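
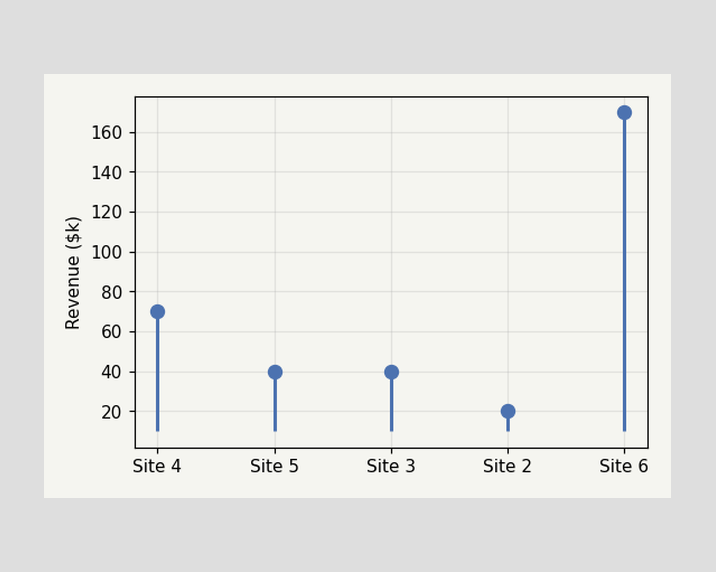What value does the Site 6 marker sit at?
$170k

The Site 6 marker sits at $170k.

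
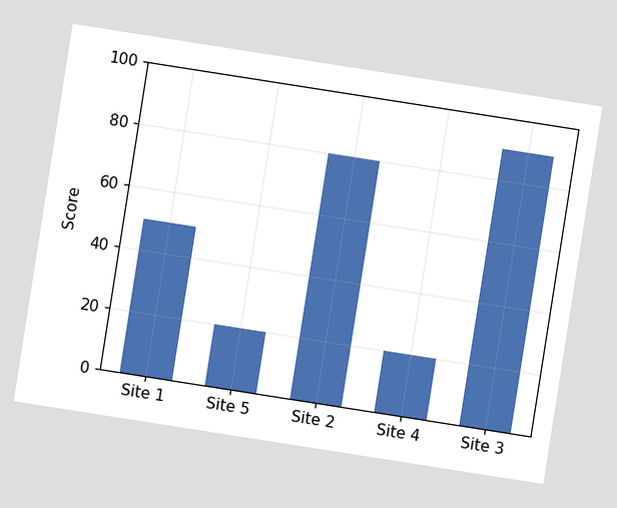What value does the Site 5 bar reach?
20

The chart is tilted about 9° clockwise. Reading along the chart's y-axis, the Site 5 bar reaches 20.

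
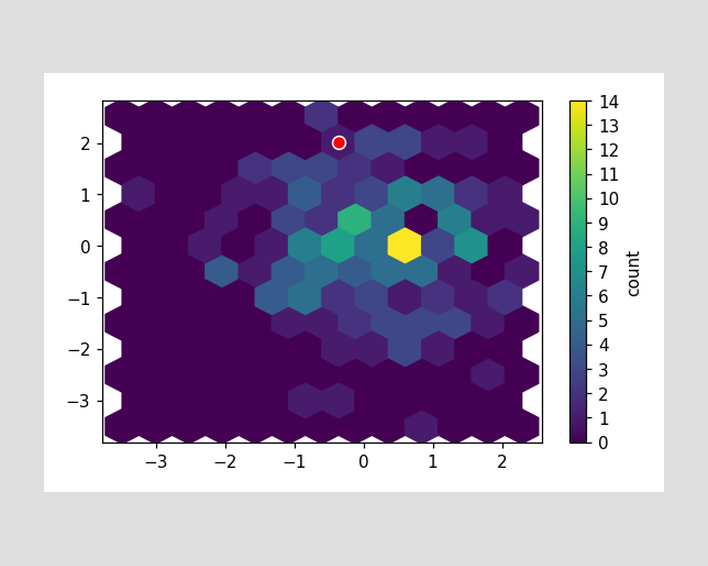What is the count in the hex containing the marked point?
The marked hex reads 1 on the colorbar.

1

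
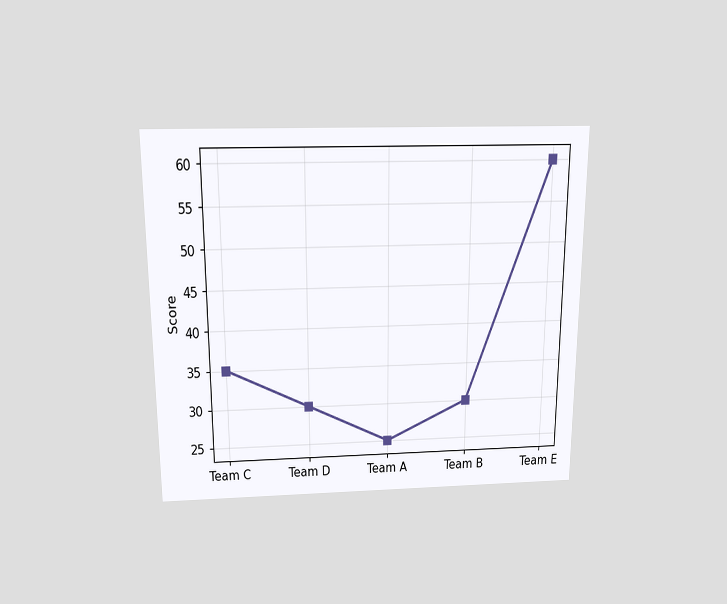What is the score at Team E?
The chart is viewed slightly from above. At Team E, the line is at 60.

60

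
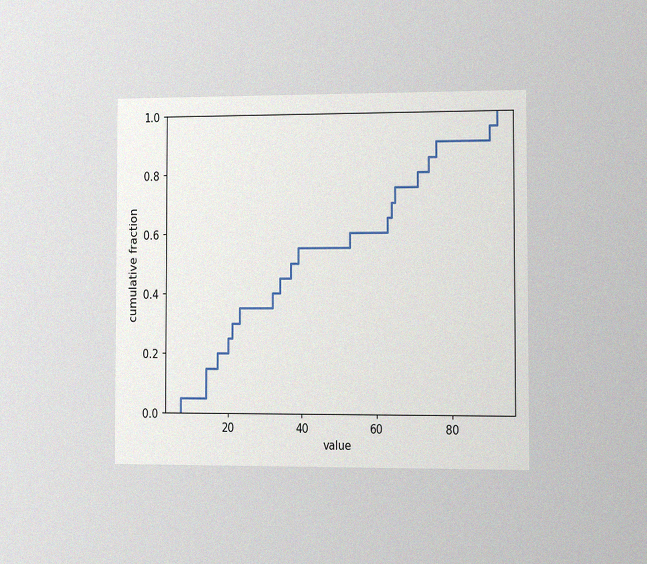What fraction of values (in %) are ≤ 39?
55%

The chart is viewed slightly from the right, with some photo noise. At x=39 the ECDF step is at 55%.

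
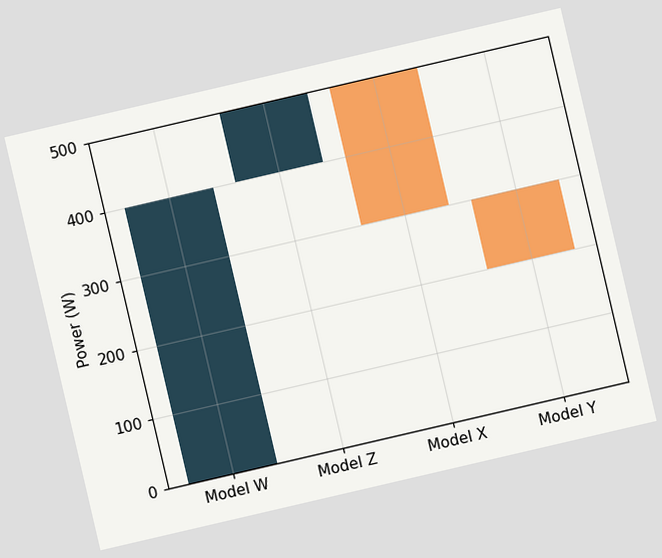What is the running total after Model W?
The chart is tilted about 13° counter-clockwise. After Model W the running total reaches 400W.

400W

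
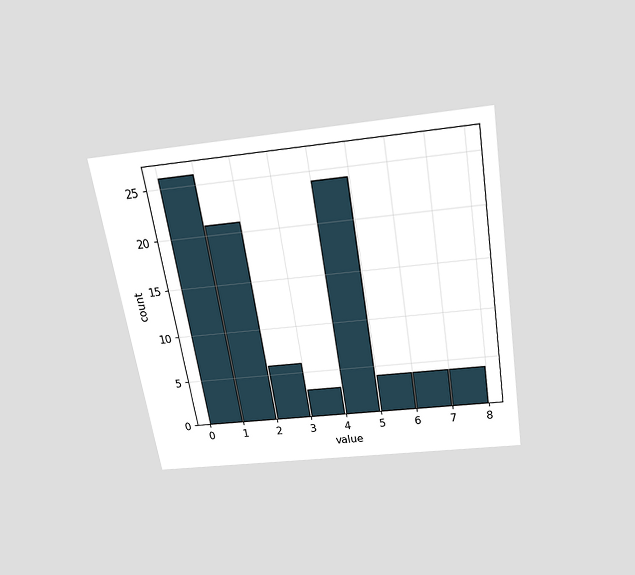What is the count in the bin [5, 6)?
The chart is tilted about 9° counter-clockwise and viewed slightly from above. The [5, 6) bin has height 4.

4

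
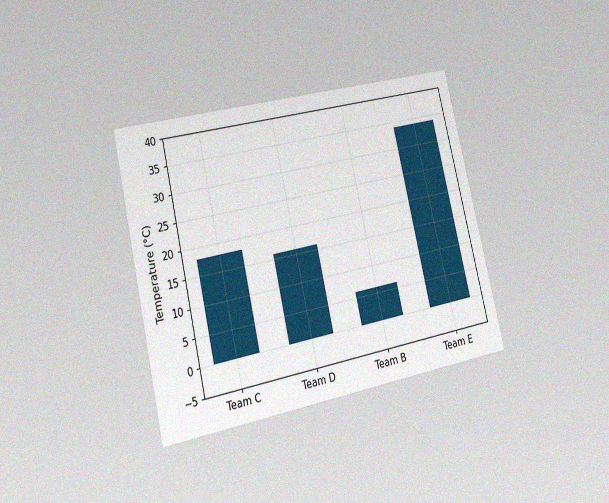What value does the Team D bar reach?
The chart is tilted about 13° counter-clockwise and viewed slightly from the left, with some photo noise. Reading along the chart's y-axis, the Team D bar reaches 16°C.

16°C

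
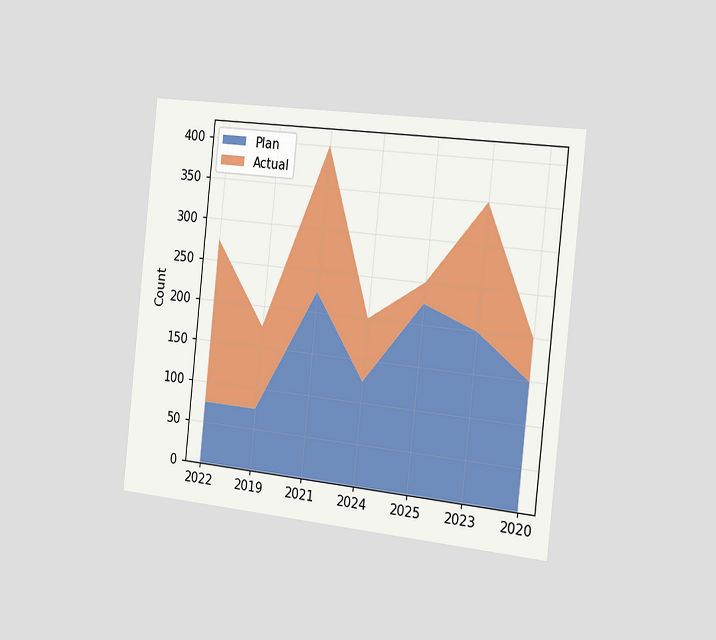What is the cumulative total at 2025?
250

The chart is tilted about 6° clockwise and viewed slightly from the right. The stacked total at 2025 reaches 250.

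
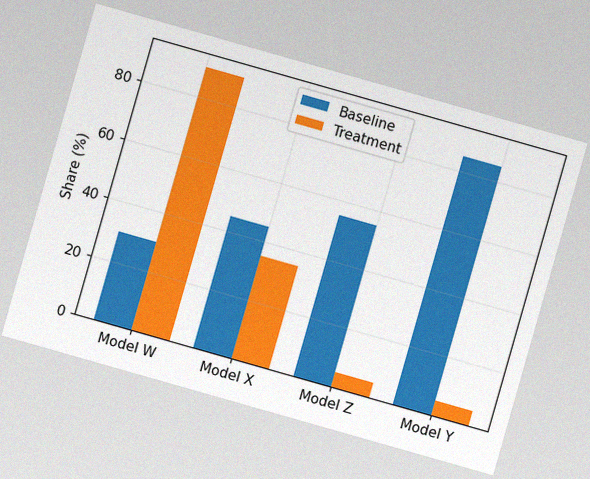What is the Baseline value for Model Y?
85%

The chart is tilted about 16° clockwise, with some photo noise. The Baseline bar at Model Y reaches 85% on the y-axis.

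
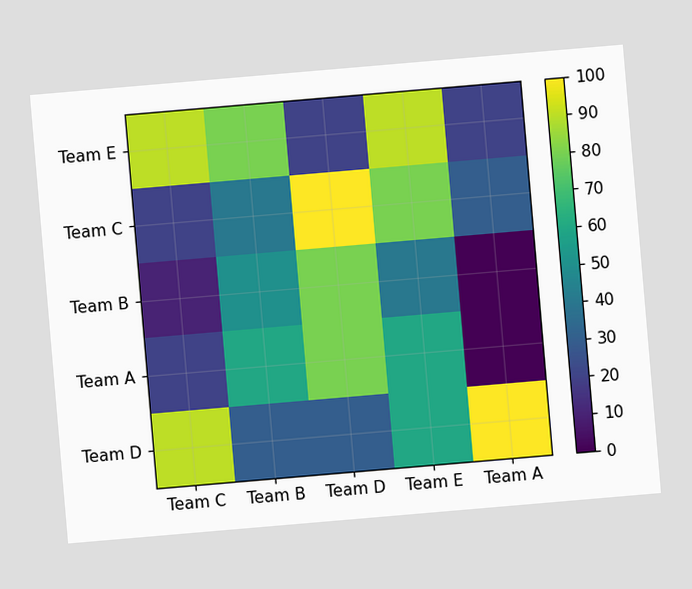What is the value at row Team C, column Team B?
The chart is tilted about 5° counter-clockwise. Matching cell (Team C, Team B) against the colorbar gives 40.

40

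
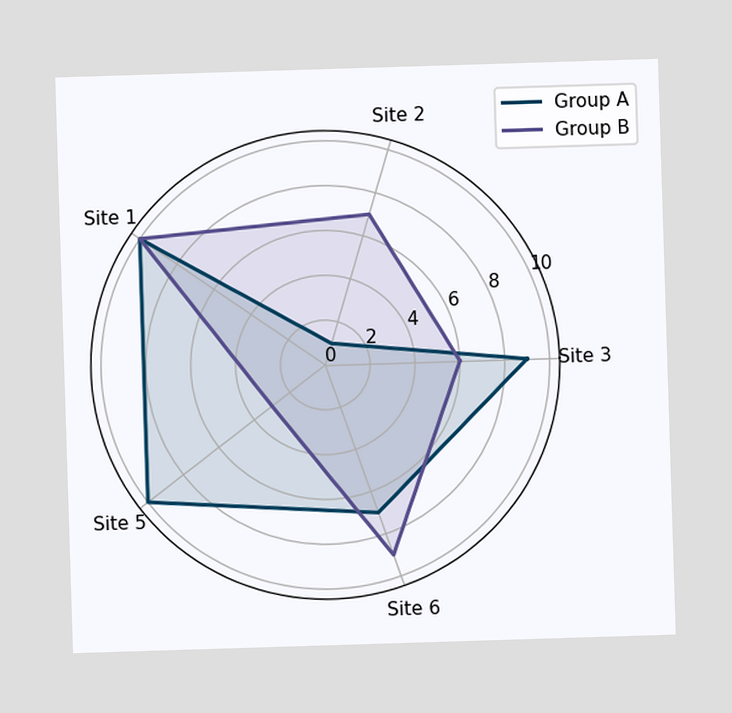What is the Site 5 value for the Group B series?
3

On the Site 5 axis, Group B reaches 3.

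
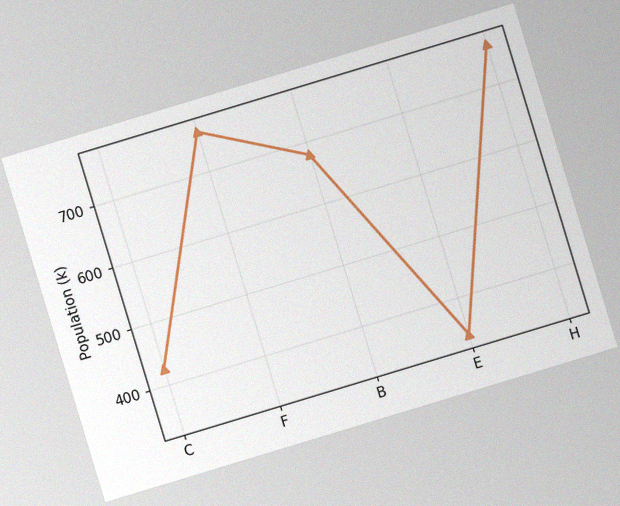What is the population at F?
The chart is tilted about 17° counter-clockwise, with some photo noise. At F, the line is at 765k.

765k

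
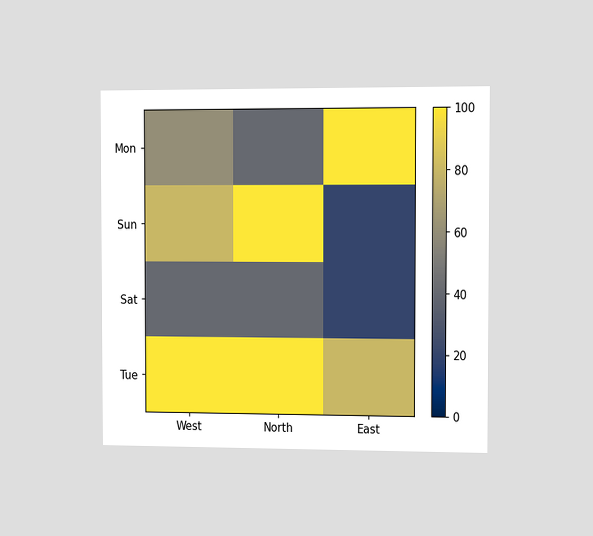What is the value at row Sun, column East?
20

The chart is viewed slightly from the right. Matching cell (Sun, East) against the colorbar gives 20.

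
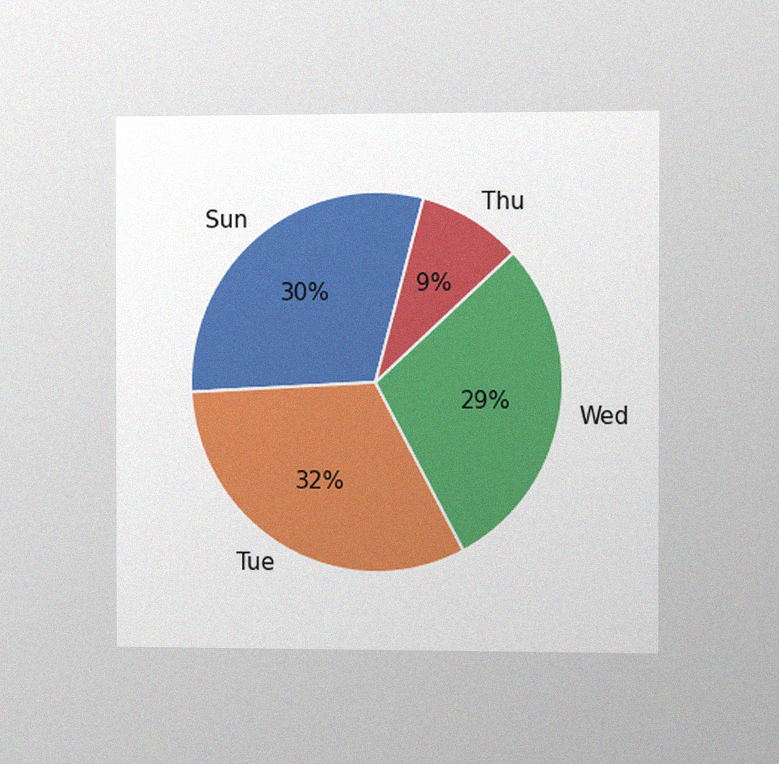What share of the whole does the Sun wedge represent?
30%

The chart is viewed slightly from the right, with some photo noise. The Sun slice takes up 30% of the pie.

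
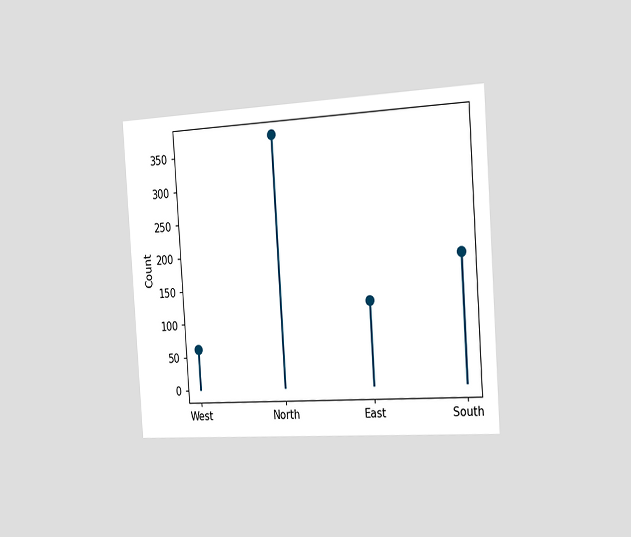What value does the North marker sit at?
The chart is tilted about 4° counter-clockwise and viewed slightly from the right. The North marker sits at 372.

372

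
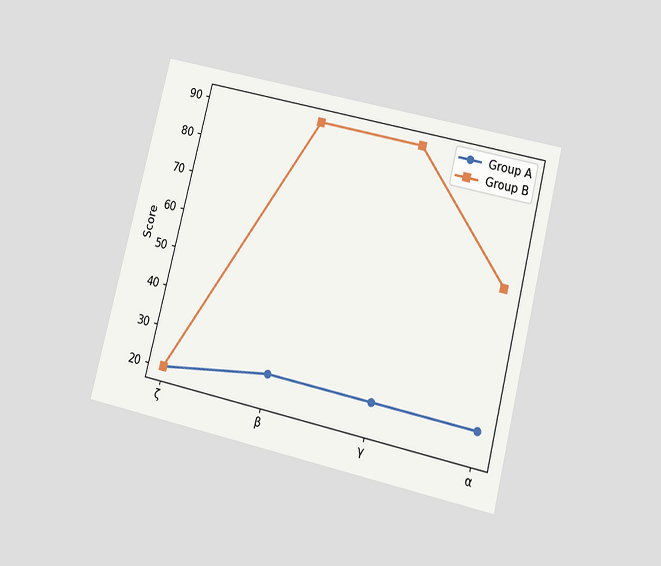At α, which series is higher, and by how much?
Group B, by 35

The chart is tilted about 14° clockwise and viewed slightly from below. At α, Group B sits above the other line by 35.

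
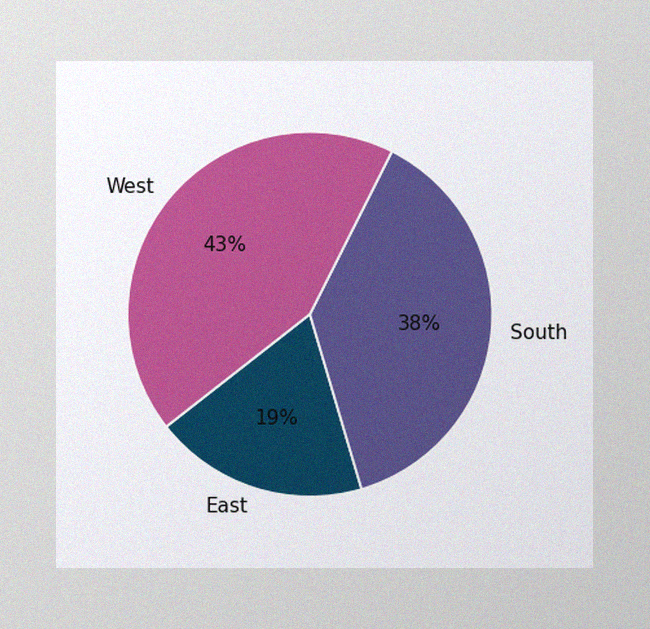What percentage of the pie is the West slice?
The image has some photo noise and uneven lighting. The West slice takes up 43% of the pie.

43%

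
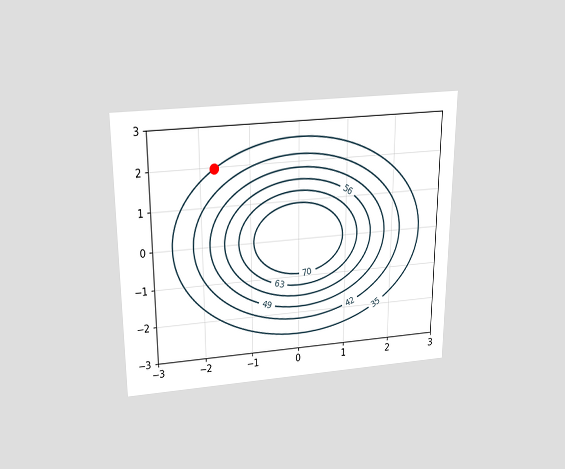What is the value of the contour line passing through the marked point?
The chart is viewed slightly from above. The marked point sits on the contour labelled 35.

35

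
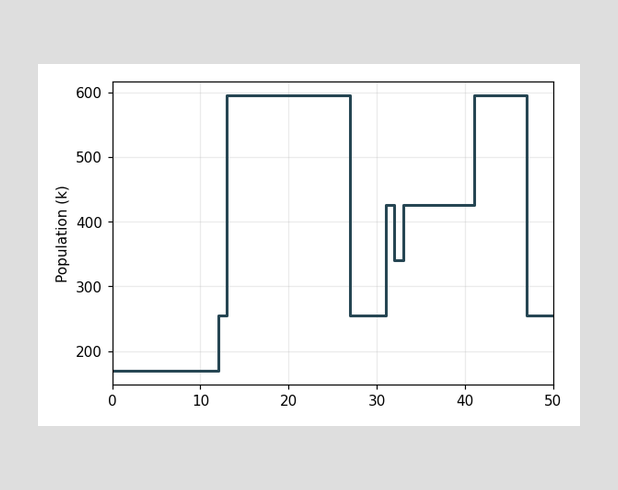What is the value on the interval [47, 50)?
On [47, 50) the step sits at 255k.

255k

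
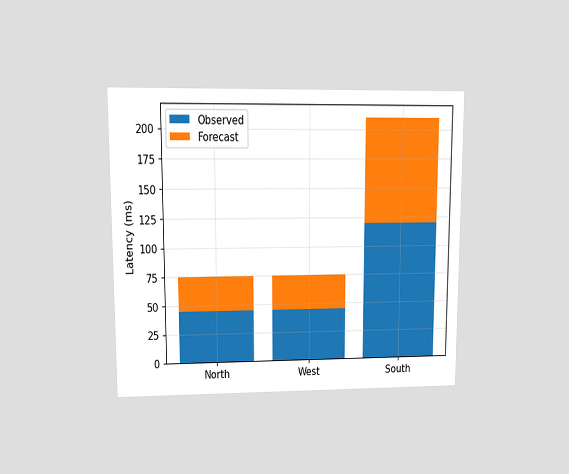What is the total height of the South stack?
The chart is viewed at a slight angle. The South stack's top reaches 210ms on the y-axis.

210ms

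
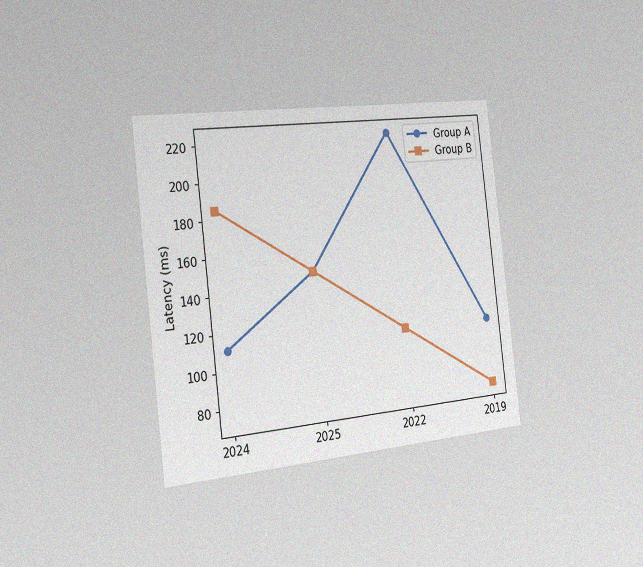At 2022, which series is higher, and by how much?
The chart is tilted about 7° counter-clockwise and viewed slightly from the left, with some photo noise. At 2022, Group A sits above the other line by 111ms.

Group A, by 111ms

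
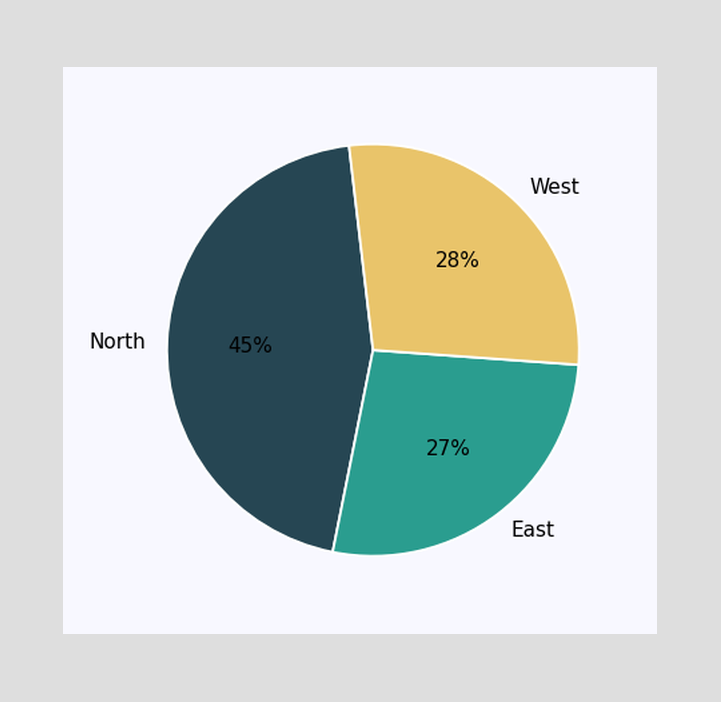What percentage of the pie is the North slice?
45%

The North slice takes up 45% of the pie.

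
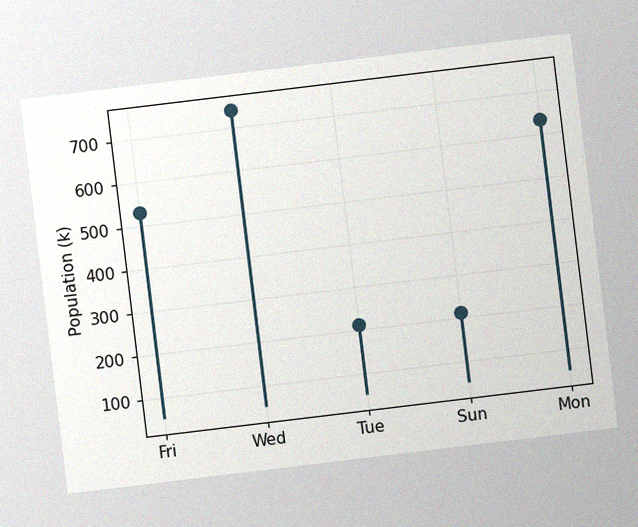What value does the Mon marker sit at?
The chart is tilted about 7° counter-clockwise, with some photo noise. The Mon marker sits at 636k.

636k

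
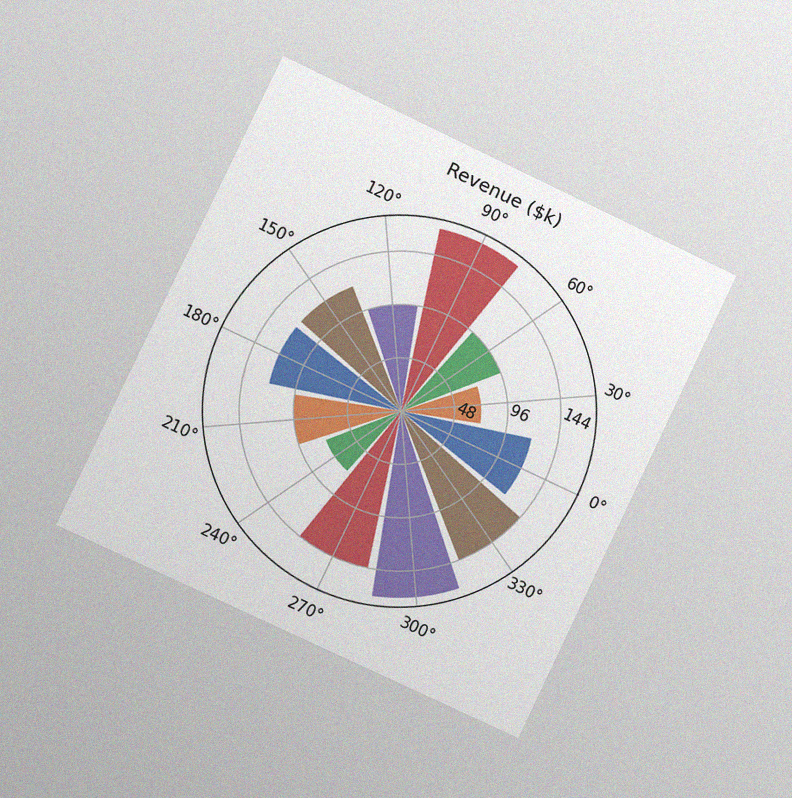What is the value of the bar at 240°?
$72k

The chart is tilted about 25° clockwise and viewed slightly from the left, with some photo noise. The bar at 240° reaches $72k on the radial axis.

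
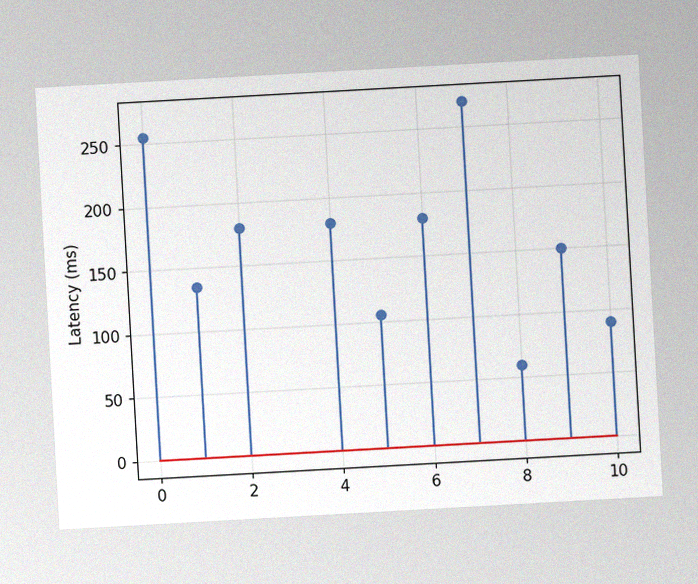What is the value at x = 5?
The chart is tilted about 3° counter-clockwise, with some photo noise. The stem at x=5 reaches 105ms.

105ms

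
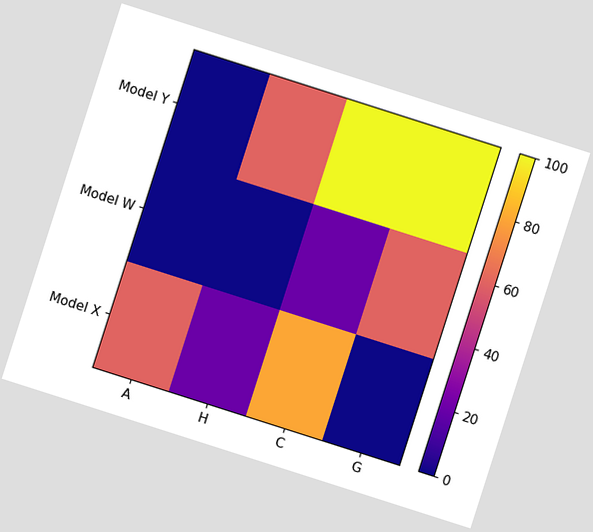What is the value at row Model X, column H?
The chart is tilted about 18° clockwise. Matching cell (Model X, H) against the colorbar gives 20.

20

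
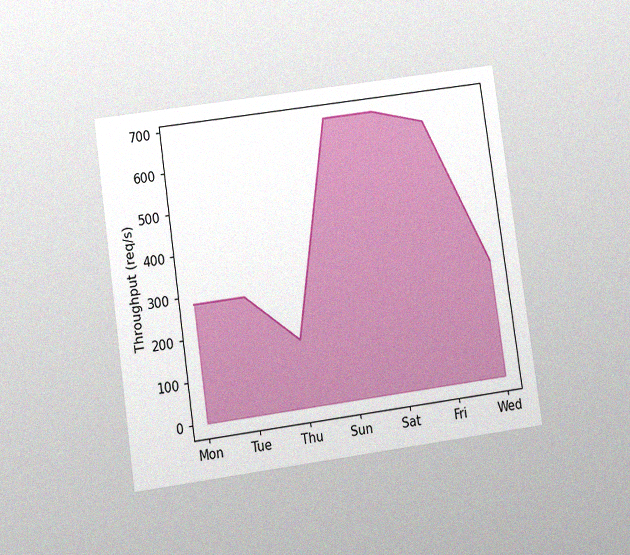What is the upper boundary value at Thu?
The chart is tilted about 8° counter-clockwise and viewed at a slight angle, with some photo noise. At Thu the upper boundary is at 160req/s.

160req/s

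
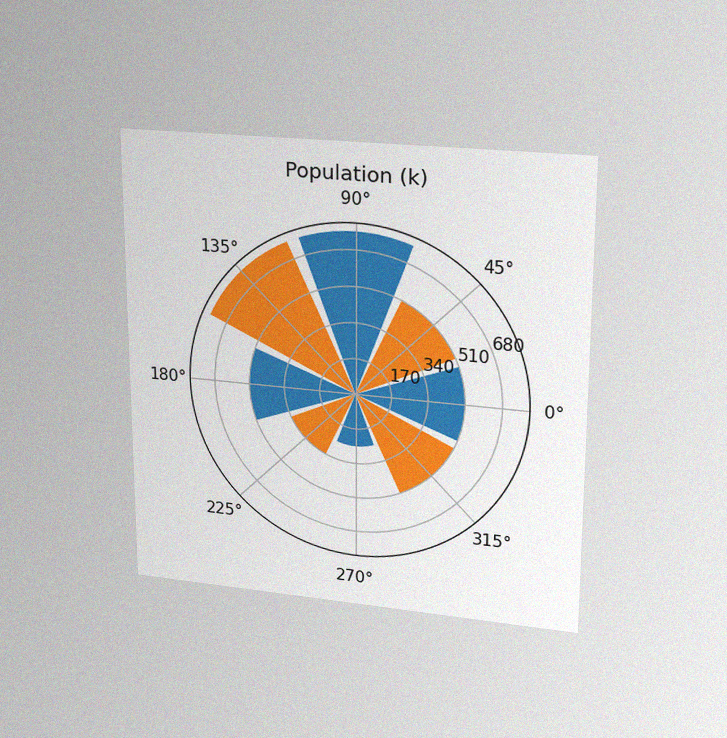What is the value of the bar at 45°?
510k

The chart is viewed at a slight angle, with some photo noise. The bar at 45° reaches 510k on the radial axis.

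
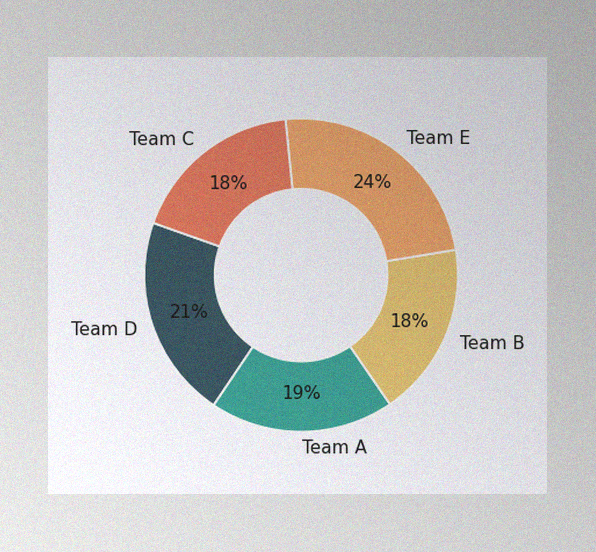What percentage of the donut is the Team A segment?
19%

The image has some photo noise and uneven lighting. The Team A segment takes up 19% of the ring.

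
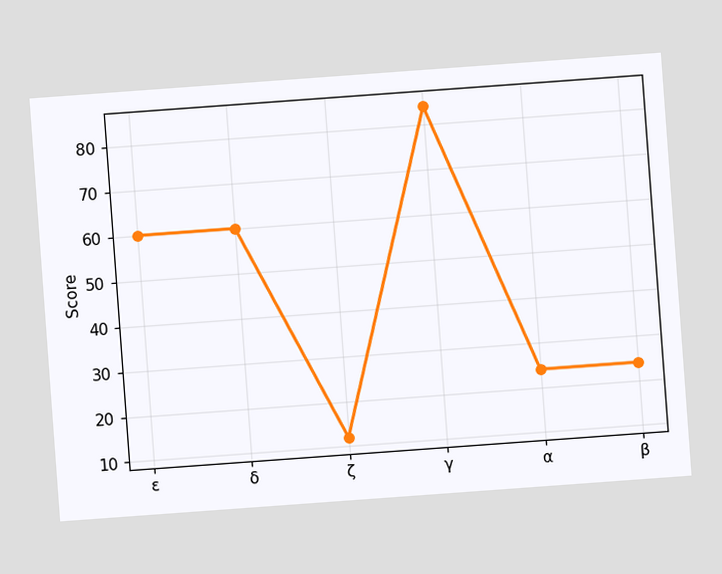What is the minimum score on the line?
12

The chart is tilted about 4° counter-clockwise. The lowest point is at ζ, and reading across to the y-axis gives 12.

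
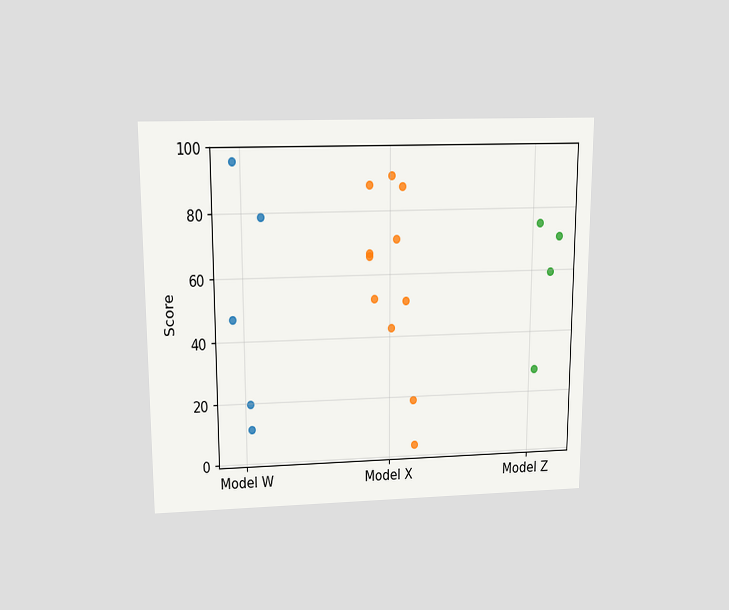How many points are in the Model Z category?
4

The chart is viewed slightly from above. Counting the markers in the Model Z column gives 4.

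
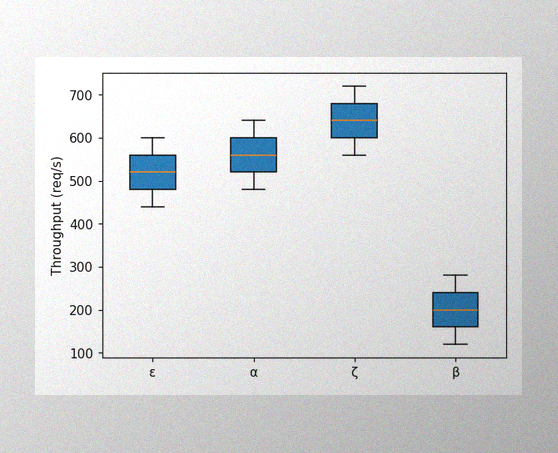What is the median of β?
The image has some photo noise and uneven lighting. The median line in the β box sits at 200req/s.

200req/s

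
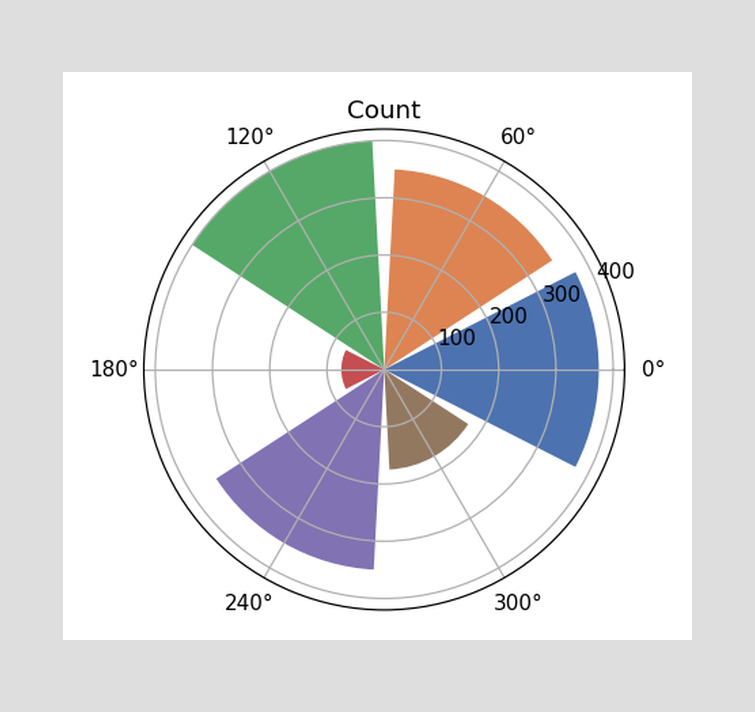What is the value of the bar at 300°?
175

The bar at 300° reaches 175 on the radial axis.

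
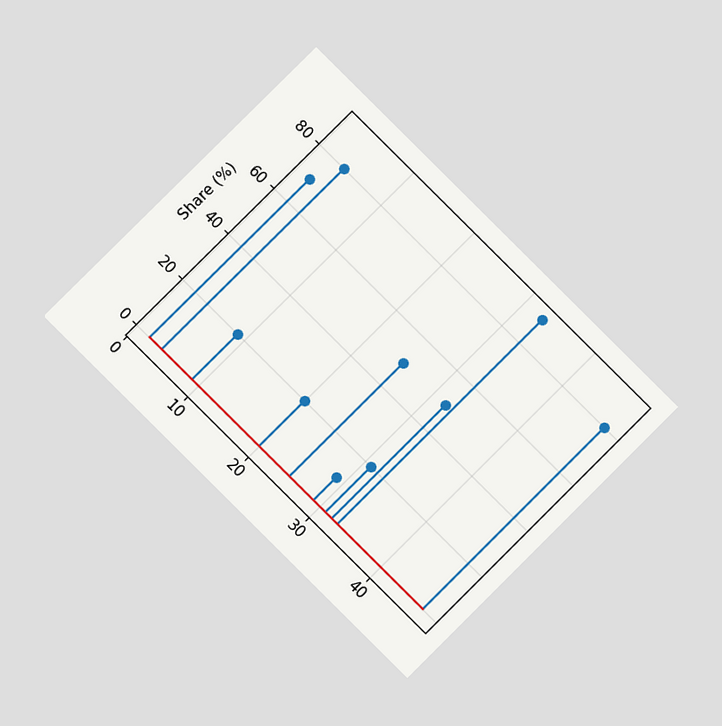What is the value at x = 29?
The chart is tilted about 45° clockwise and viewed at a slight angle. The stem at x=29 reaches 10%.

10%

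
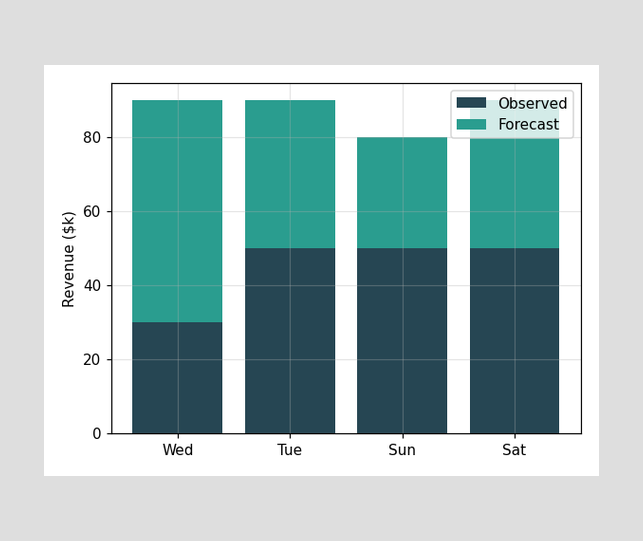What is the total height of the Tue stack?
$90k

The Tue stack's top reaches $90k on the y-axis.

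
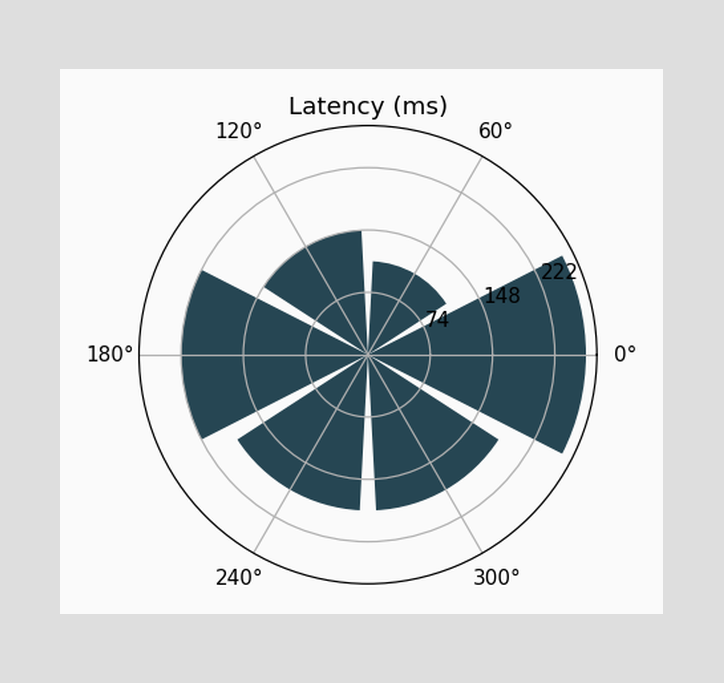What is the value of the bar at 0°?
The bar at 0° reaches 259ms on the radial axis.

259ms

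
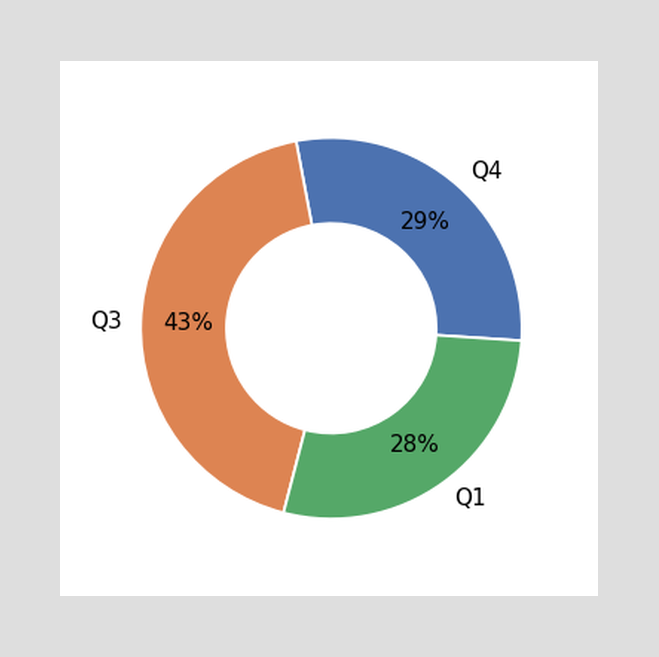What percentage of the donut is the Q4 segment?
29%

The Q4 segment takes up 29% of the ring.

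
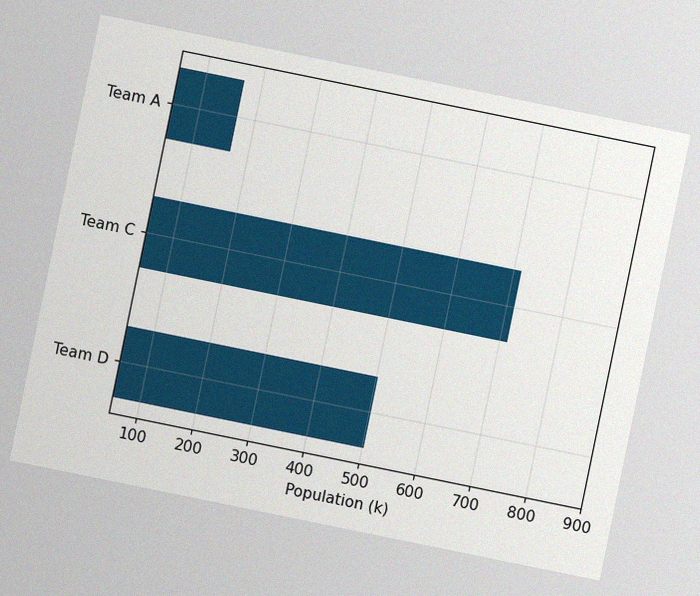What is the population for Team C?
714k

The chart is tilted about 12° clockwise, with some photo noise. Reading along the chart's x-axis, the Team C bar reaches 714k.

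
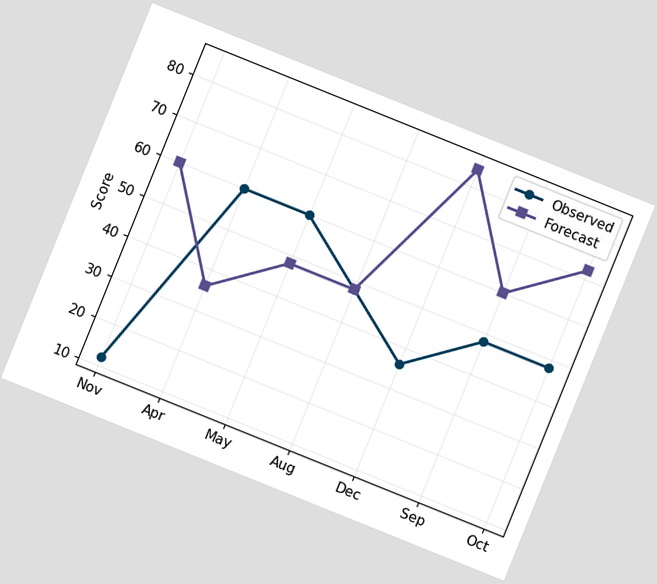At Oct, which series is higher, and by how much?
Forecast, by 24

The chart is tilted about 22° clockwise. At Oct, Forecast sits above the other line by 24.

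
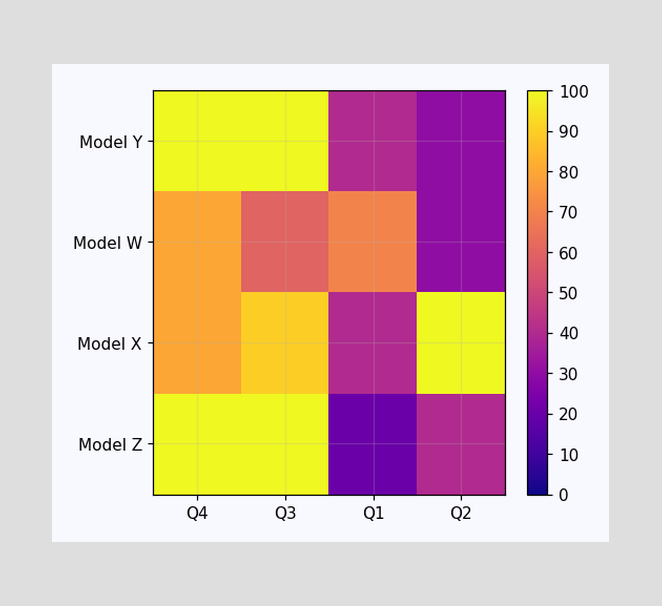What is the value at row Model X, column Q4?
80

Matching cell (Model X, Q4) against the colorbar gives 80.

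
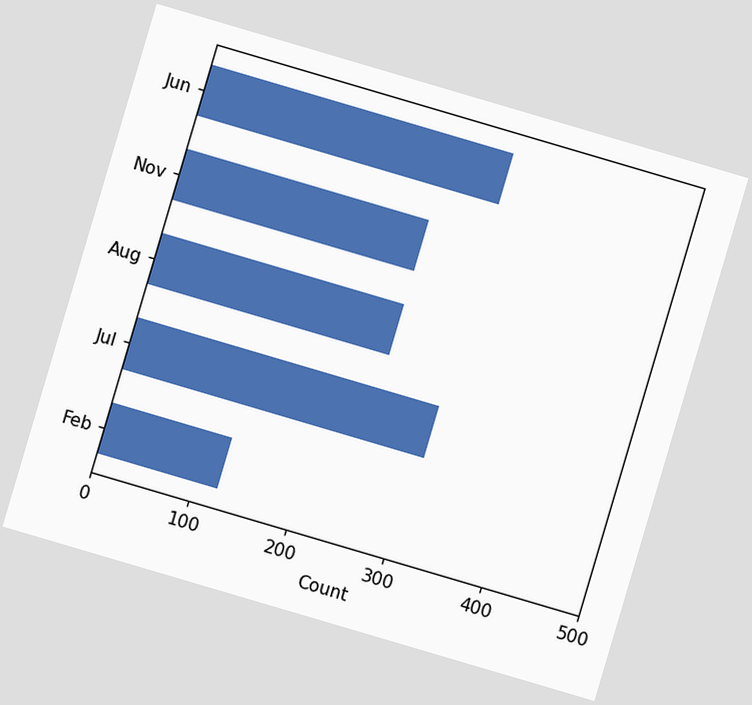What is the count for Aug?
The chart is tilted about 16° clockwise. Reading along the chart's x-axis, the Aug bar reaches 248.

248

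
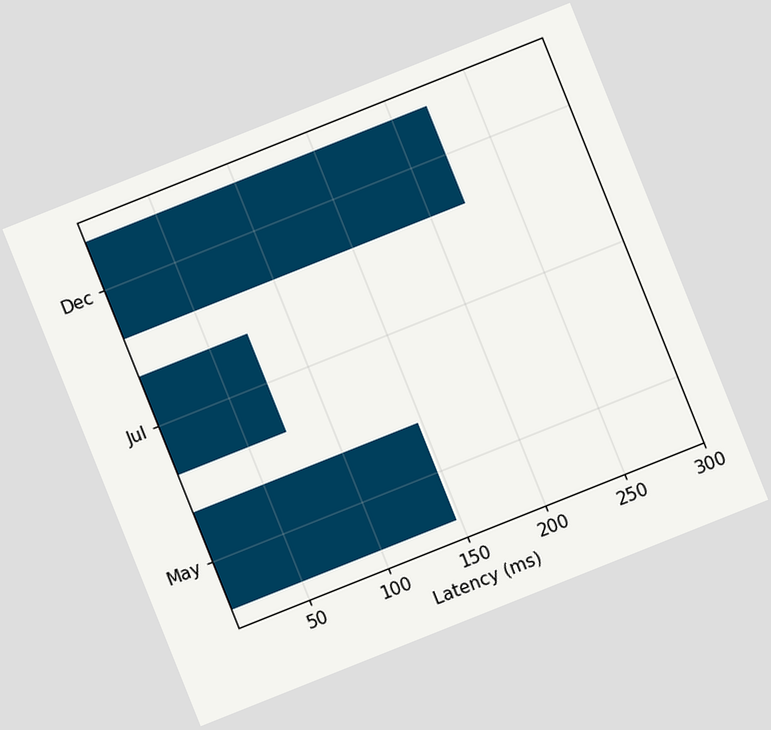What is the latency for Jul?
74ms

The chart is tilted about 22° counter-clockwise. Reading along the chart's x-axis, the Jul bar reaches 74ms.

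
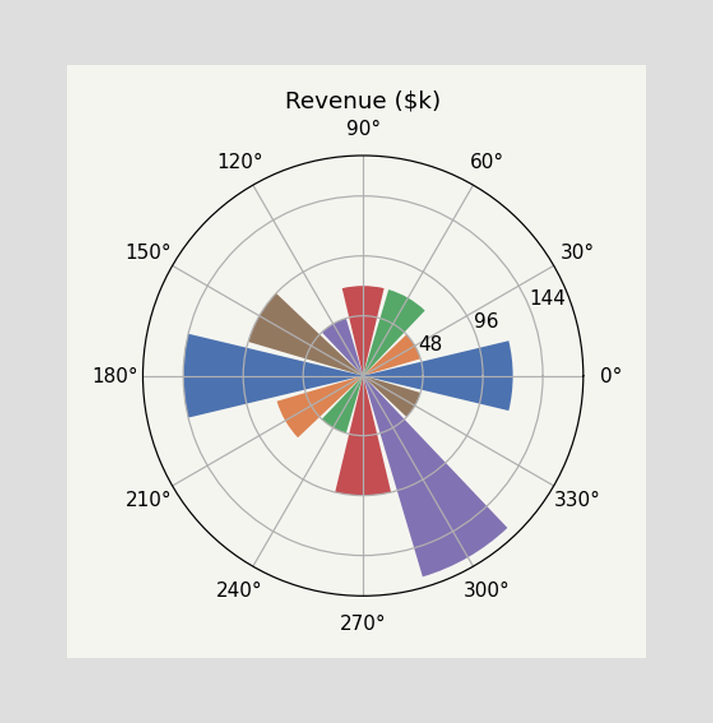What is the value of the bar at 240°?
$48k

The bar at 240° reaches $48k on the radial axis.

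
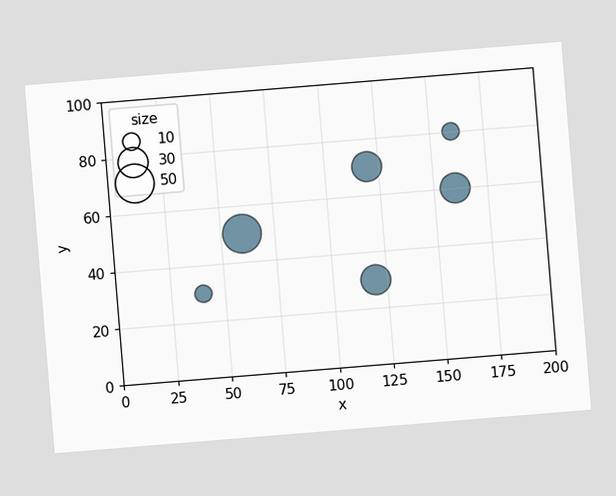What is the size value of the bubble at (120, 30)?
The chart is tilted about 5° counter-clockwise. Matching the bubble at (120, 30) against the size legend gives 30.

30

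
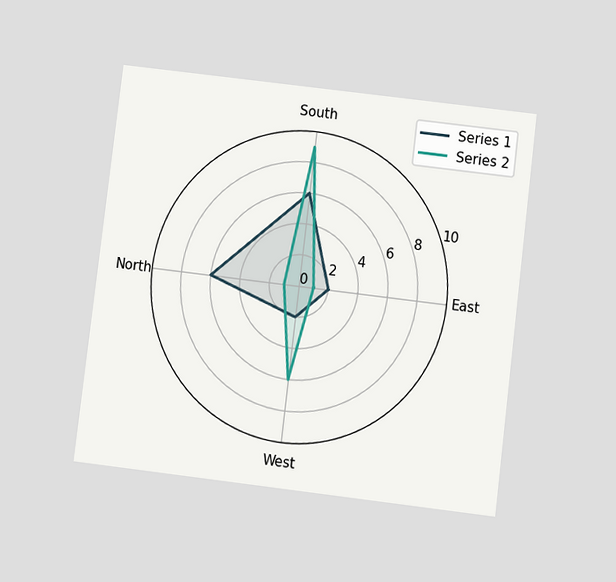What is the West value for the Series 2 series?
The chart is tilted about 7° clockwise and viewed slightly from below. On the West axis, Series 2 reaches 6.

6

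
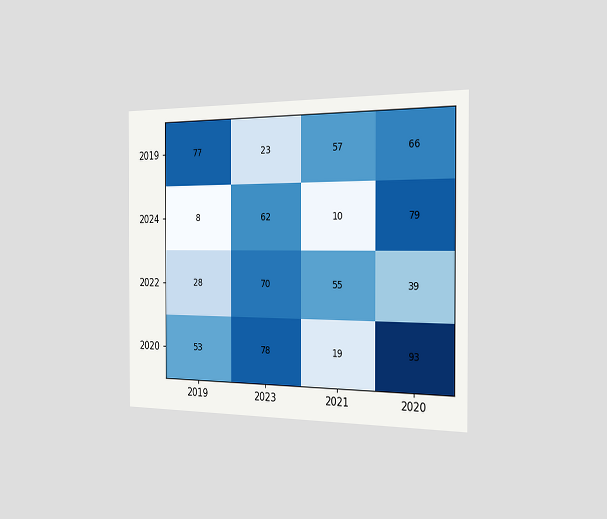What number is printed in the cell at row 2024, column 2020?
79

The chart is viewed slightly from the right. The (2024, 2020) cell reads 79.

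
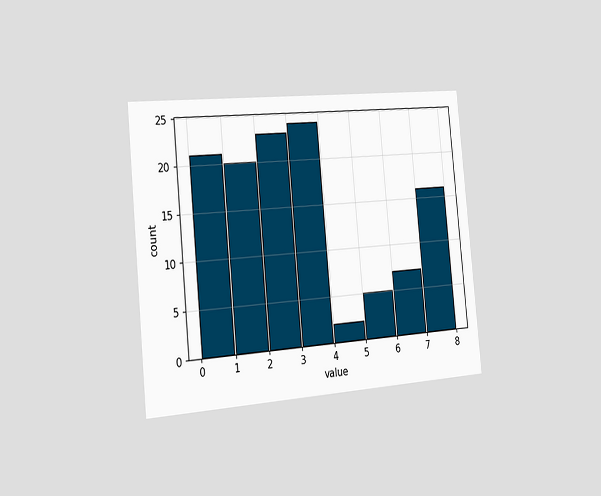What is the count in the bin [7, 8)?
The chart is tilted about 5° counter-clockwise and viewed slightly from the left. The [7, 8) bin has height 16.

16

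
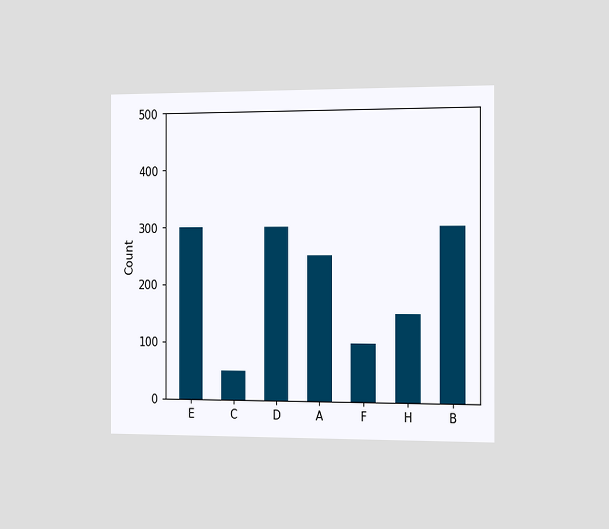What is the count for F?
100

The chart is viewed slightly from the right. Reading along the chart's y-axis, the F bar reaches 100.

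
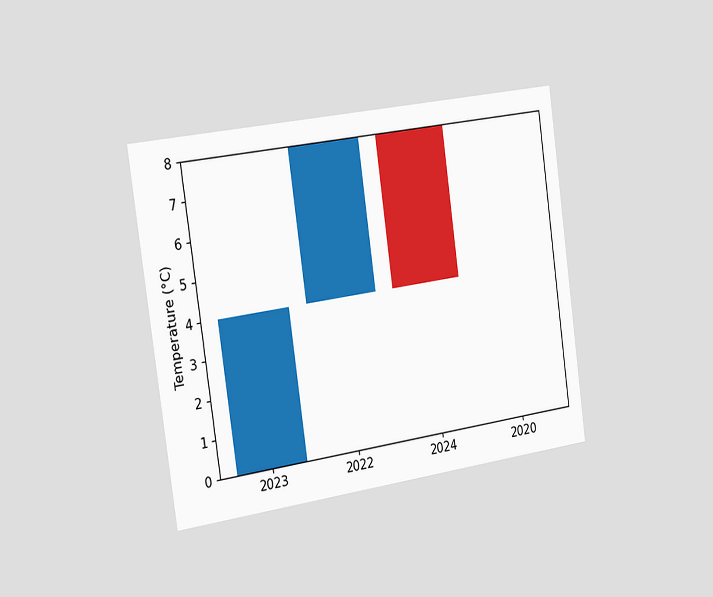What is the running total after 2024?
The chart is tilted about 8° counter-clockwise and viewed slightly from the left. After 2024 the running total reaches 4°C.

4°C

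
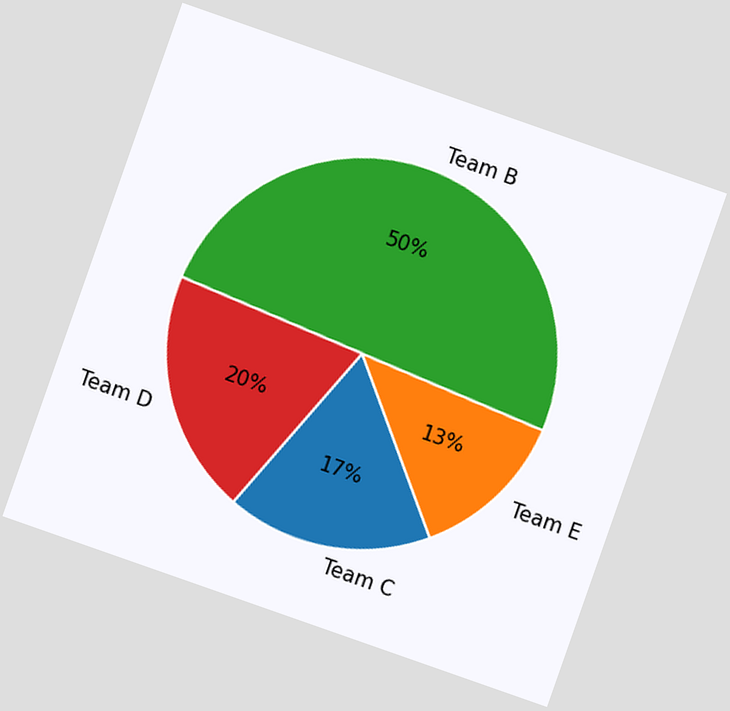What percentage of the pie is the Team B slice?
The chart is tilted about 19° clockwise. The Team B slice takes up 50% of the pie.

50%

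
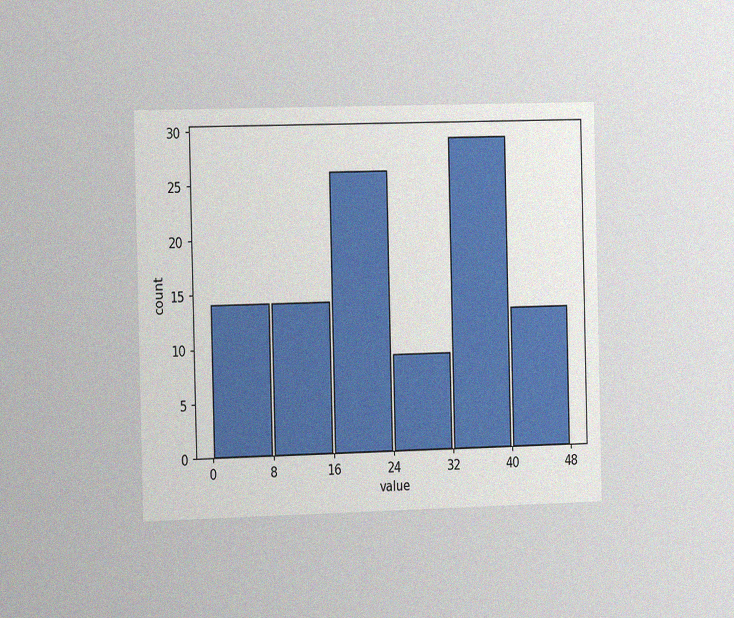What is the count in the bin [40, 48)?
13

The chart is viewed slightly from the left, with some photo noise. The [40, 48) bin has height 13.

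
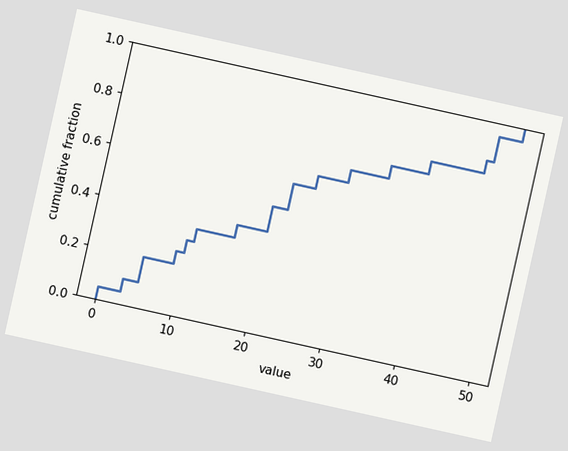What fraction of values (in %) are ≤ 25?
The chart is tilted about 13° clockwise. At x=25 the ECDF step is at 65%.

65%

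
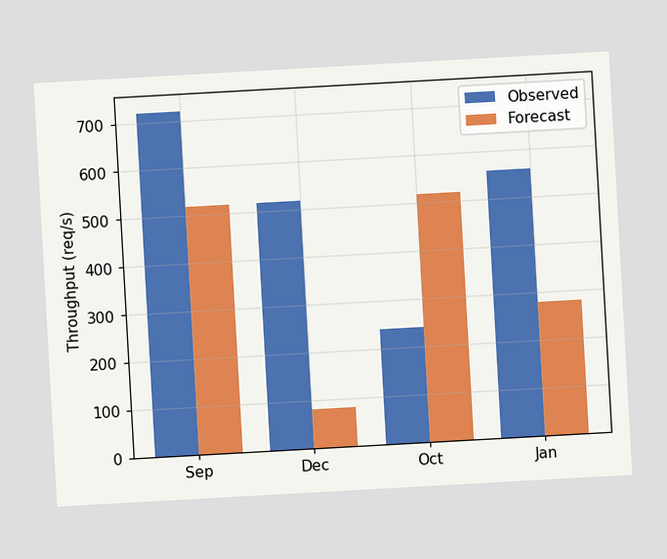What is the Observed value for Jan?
The chart is tilted about 3° counter-clockwise. The Observed bar at Jan reaches 560req/s on the y-axis.

560req/s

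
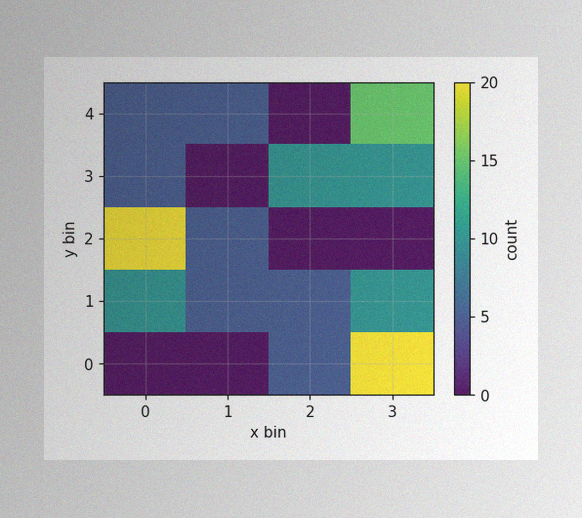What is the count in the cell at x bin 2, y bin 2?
The image has some photo noise and uneven lighting. Matching the cell (2, 2) against the colorbar gives 0.

0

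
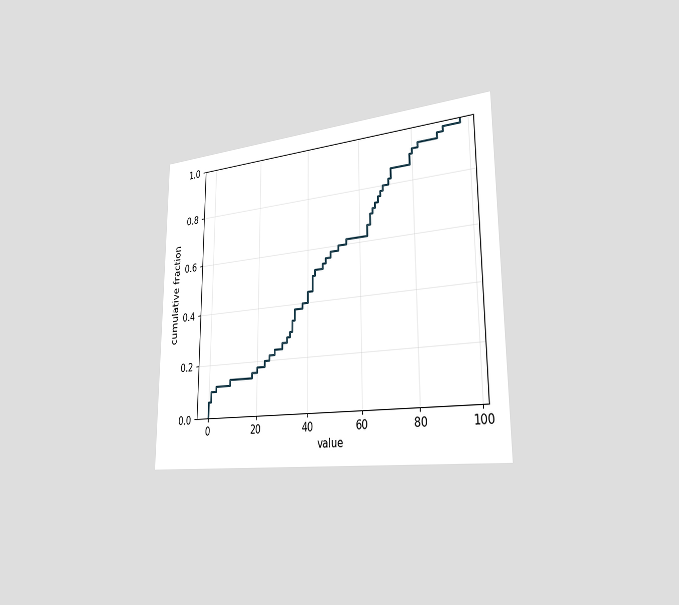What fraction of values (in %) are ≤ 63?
66%

The chart is viewed slightly from the right. At x=63 the ECDF step is at 66%.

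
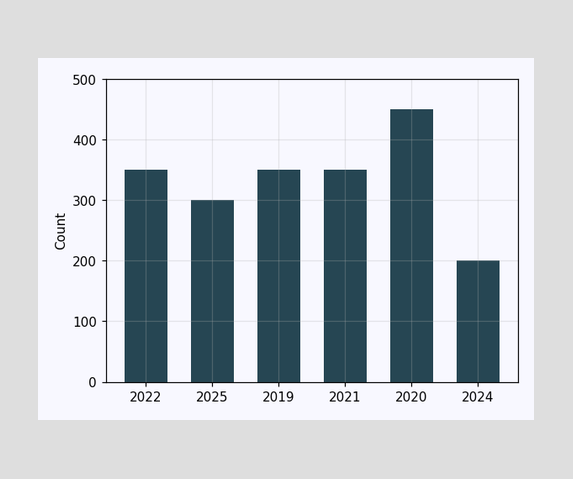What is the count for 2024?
200

Reading along the chart's y-axis, the 2024 bar reaches 200.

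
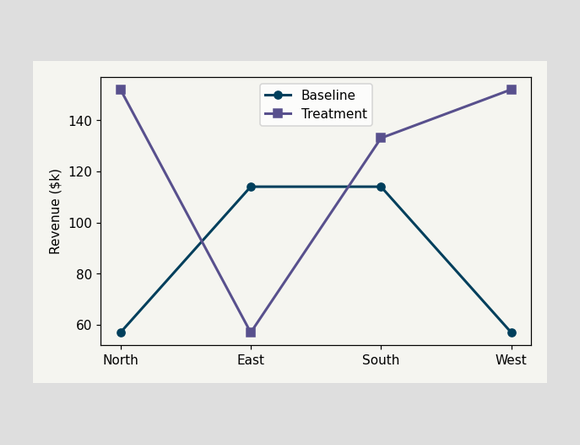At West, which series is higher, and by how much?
Treatment, by $95k

At West, Treatment sits above the other line by $95k.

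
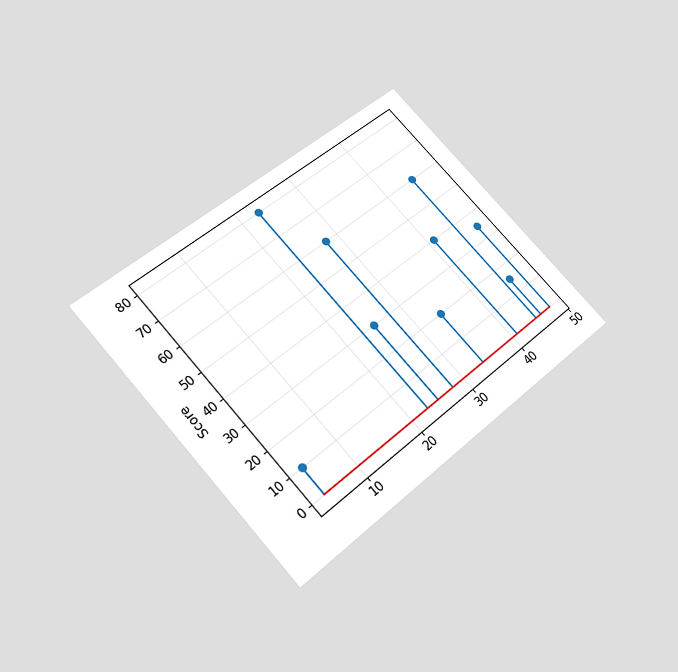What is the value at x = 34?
The chart is tilted about 42° counter-clockwise and viewed slightly from below. The stem at x=34 reaches 20.

20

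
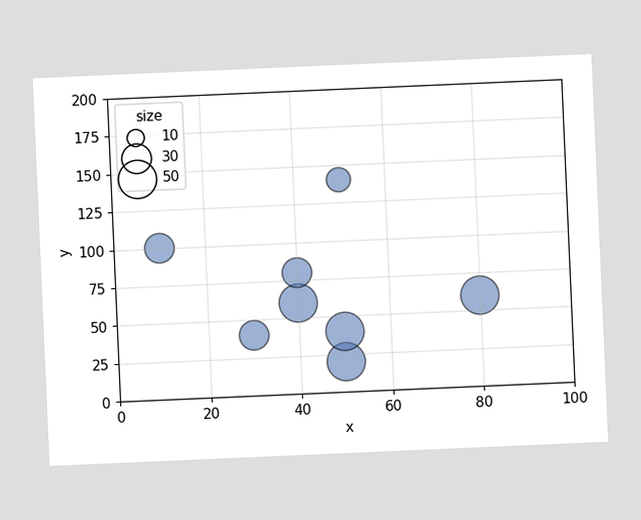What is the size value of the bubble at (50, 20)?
50

The chart is tilted about 2° counter-clockwise. Matching the bubble at (50, 20) against the size legend gives 50.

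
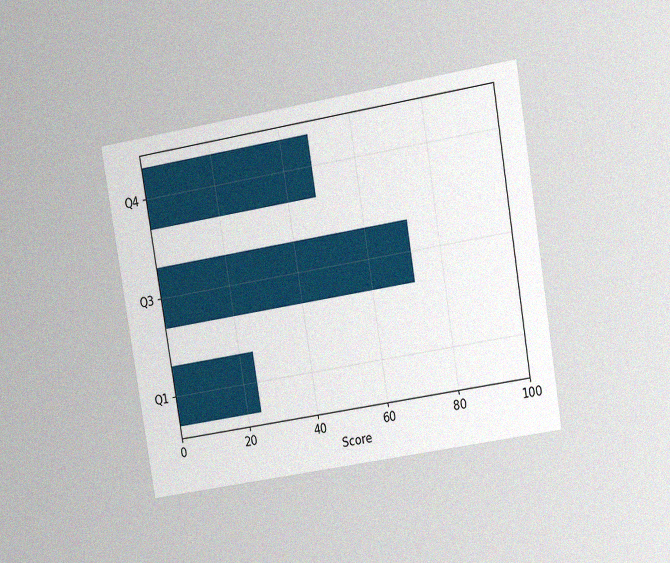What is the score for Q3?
72

The chart is tilted about 9° counter-clockwise and viewed at a slight angle, with some photo noise. Reading along the chart's x-axis, the Q3 bar reaches 72.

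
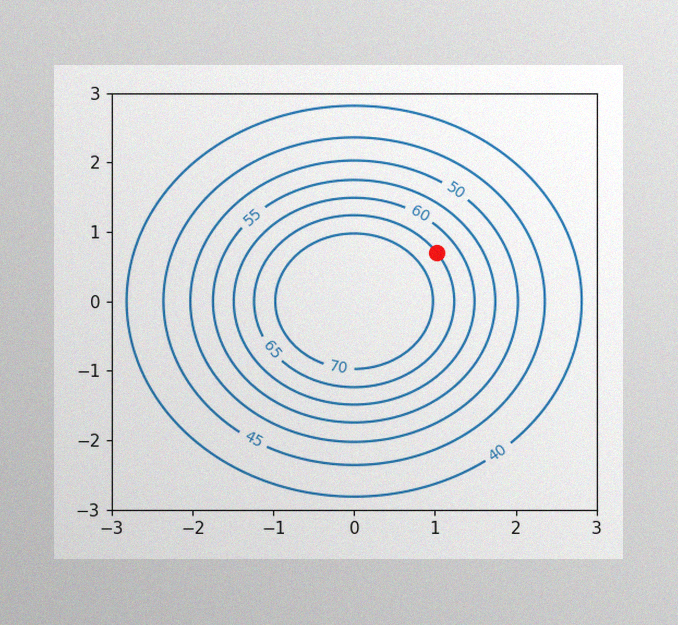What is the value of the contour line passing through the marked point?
65

The image has some photo noise and uneven lighting. The marked point sits on the contour labelled 65.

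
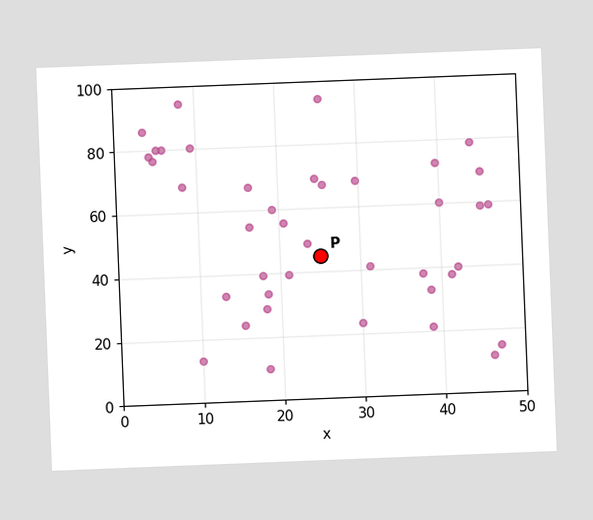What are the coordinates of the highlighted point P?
(25, 45)

The chart is tilted about 2° counter-clockwise. Following the gridlines from P to each axis, P sits at (25, 45).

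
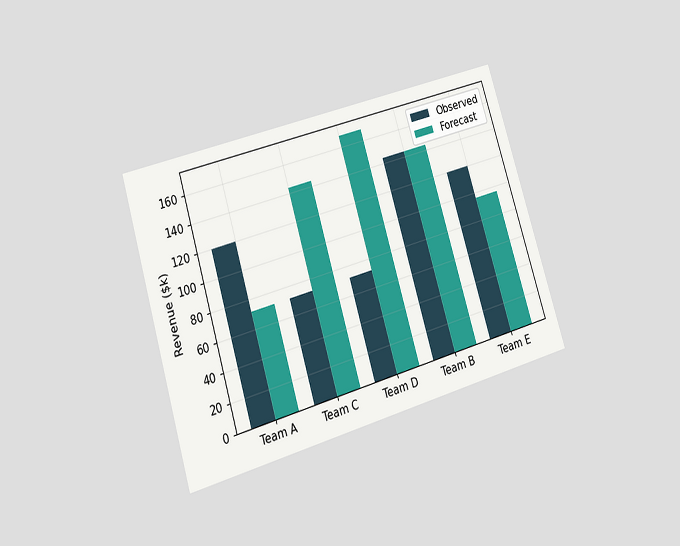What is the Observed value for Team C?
The chart is tilted about 17° counter-clockwise and viewed at a slight angle. The Observed bar at Team C reaches $72k on the y-axis.

$72k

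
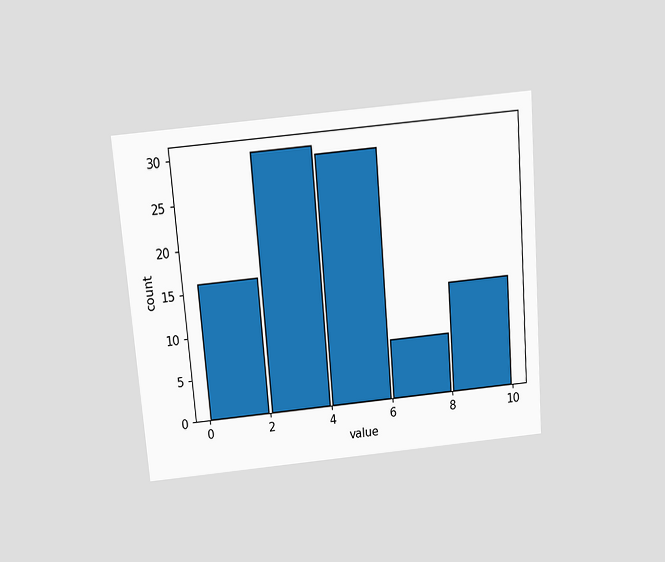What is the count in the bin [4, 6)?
The chart is tilted about 5° counter-clockwise and viewed slightly from above. The [4, 6) bin has height 29.

29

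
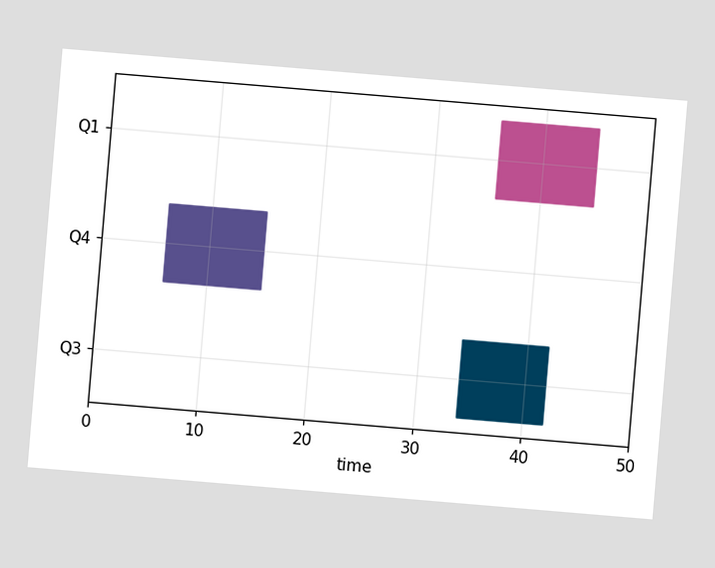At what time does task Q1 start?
The chart is tilted about 5° clockwise. The Q1 bar begins at t=36.

36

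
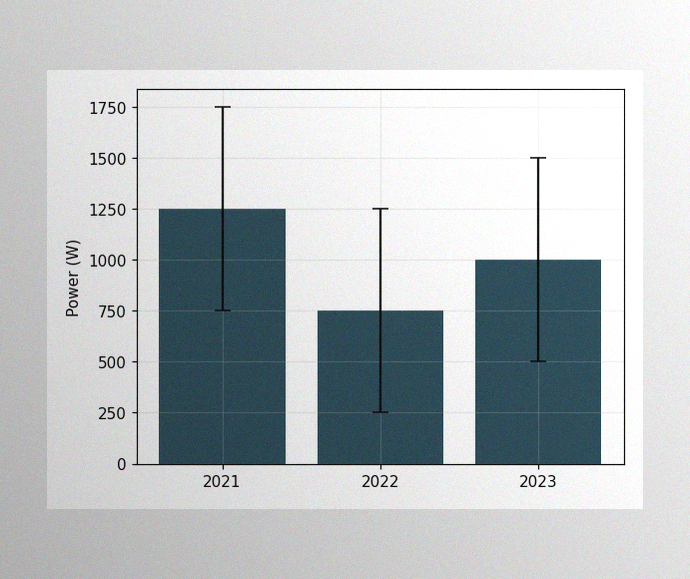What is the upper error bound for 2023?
1500W

The image has some photo noise and uneven lighting. The 2023 bar's upper whisker reaches 1500W.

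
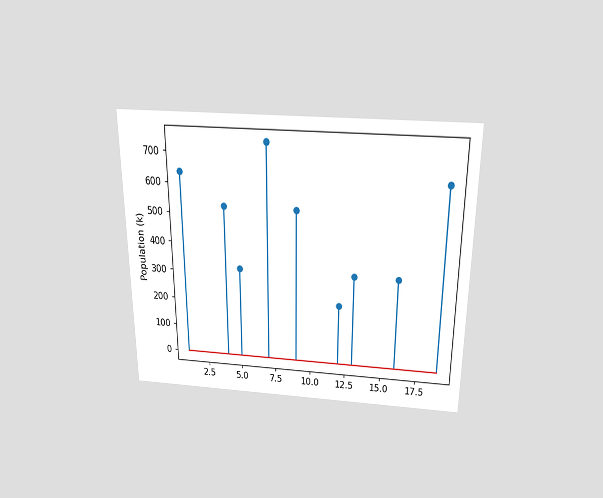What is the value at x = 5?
The chart is viewed slightly from above. The stem at x=5 reaches 318k.

318k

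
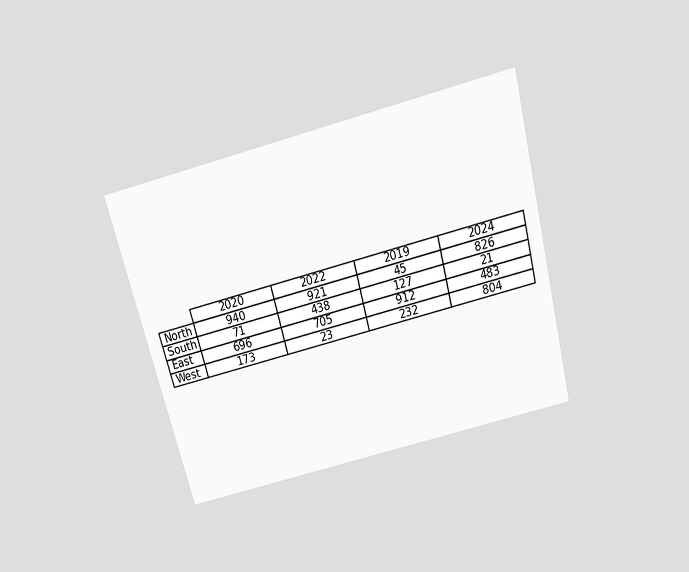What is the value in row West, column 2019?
232

The chart is tilted about 15° counter-clockwise and viewed slightly from above. The (West, 2019) cell reads 232.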